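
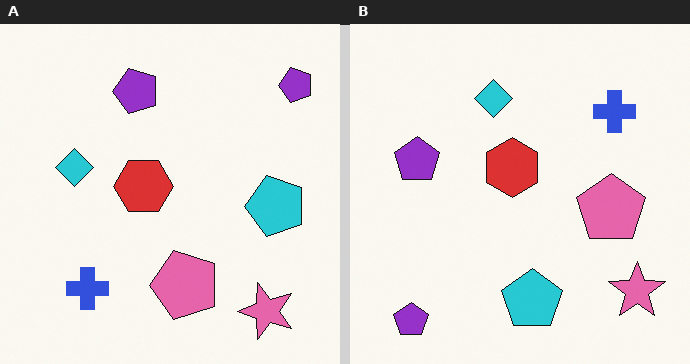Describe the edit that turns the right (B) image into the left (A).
This is the original image transposed (reflected across the top-left ↔ bottom-right diagonal).

Shapes have swapped their row and column positions — what was in the top-right is now in the bottom-left — a diagonal reflection.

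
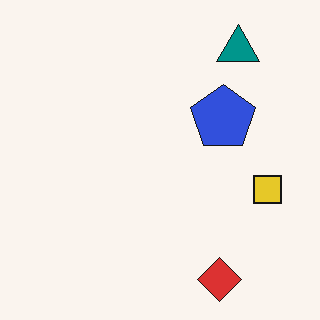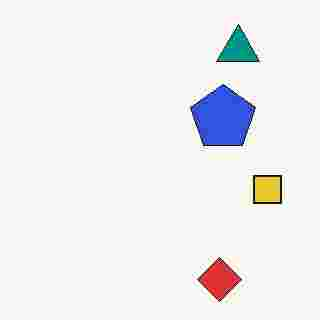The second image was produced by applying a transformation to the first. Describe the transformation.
The transformation is: heavily JPEG-compressed with obvious blocking artifacts.

Blocky 8×8 compression artifacts appear around shape edges and the flat background shows ringing — characteristic JPEG degradation.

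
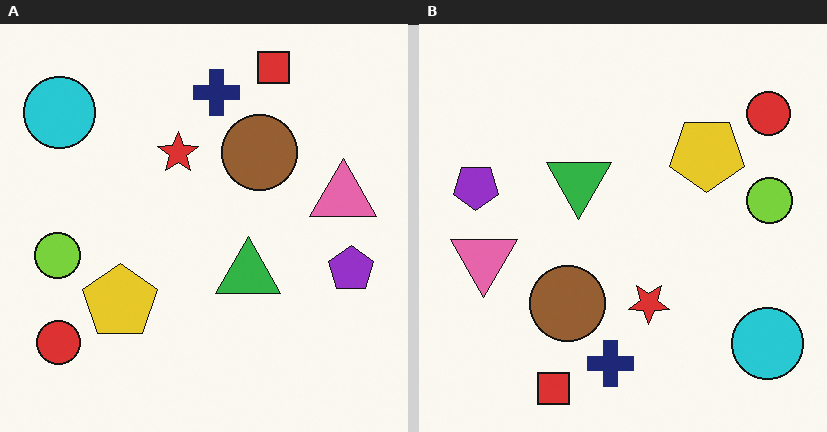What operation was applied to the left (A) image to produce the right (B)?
This is the original image rotated 180°.

The cyan circle sits in the top-left of the left (A) image and the bottom-right of the right (B) — consistent with a whole-image 180° rotation.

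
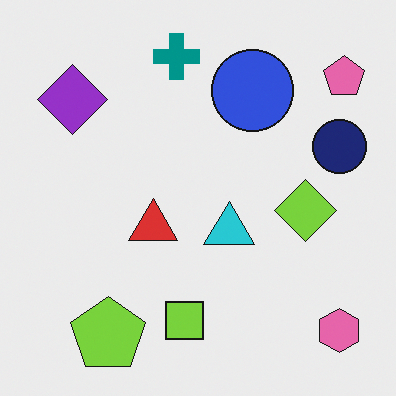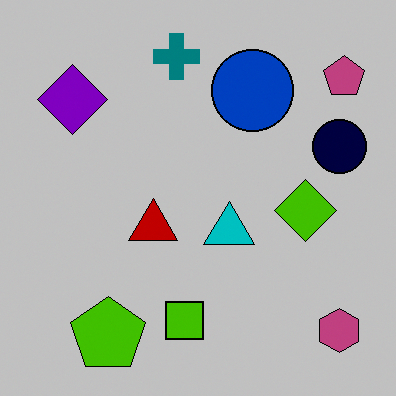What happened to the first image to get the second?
Aggressively posterized.

Each flat color has snapped to a coarser quantized level — most visibly, the near-white background has dropped to a flat grey.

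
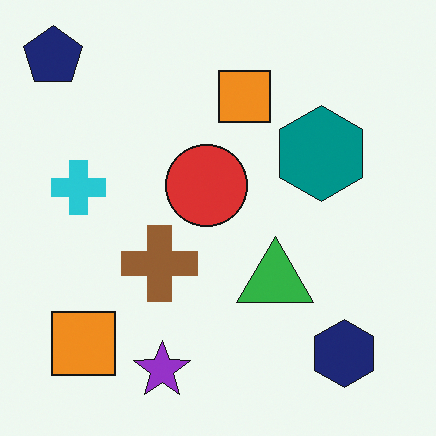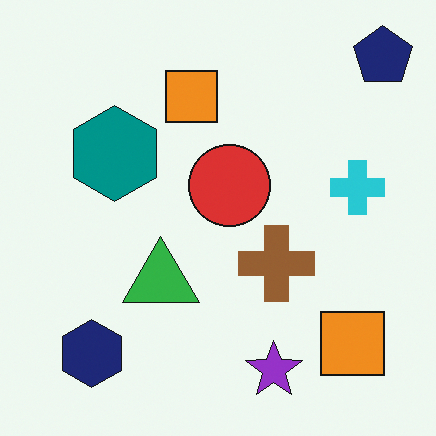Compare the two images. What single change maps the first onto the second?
The image was flipped horizontally (left ↔ right).

The navy pentagon is in the top-left of the first image and the top-right of the second — shapes on opposite sides of the vertical midline have swapped in a mirror flip.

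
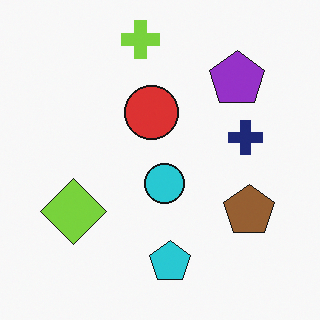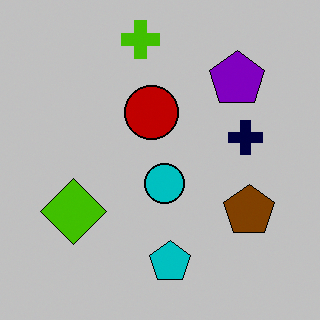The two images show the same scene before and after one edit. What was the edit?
The transformation is: heavily posterized to just a handful of flat colors.

Each flat color has snapped to a coarser quantized level — most visibly, the near-white background has dropped to a flat grey.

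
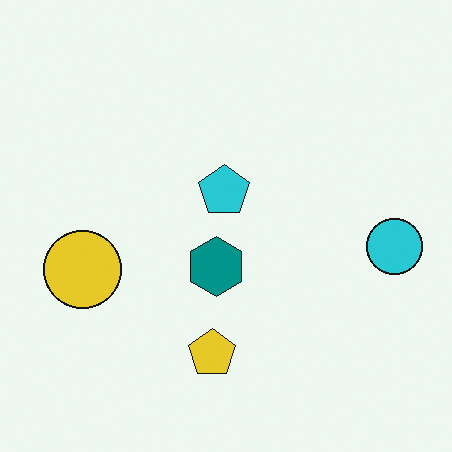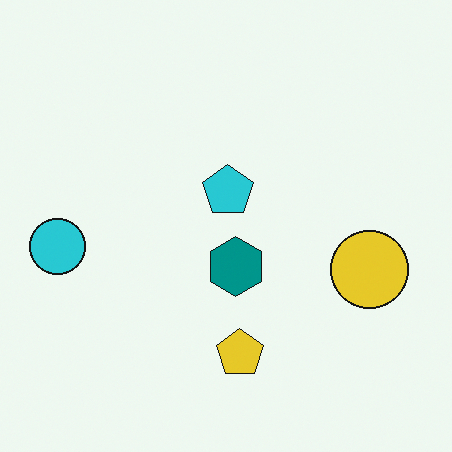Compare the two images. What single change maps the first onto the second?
The second image is the first flipped horizontally (left ↔ right).

The cyan circle is in the right of the first image and the left of the second — shapes on opposite sides of the vertical midline have swapped in a mirror flip.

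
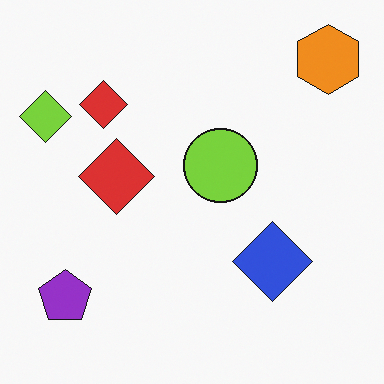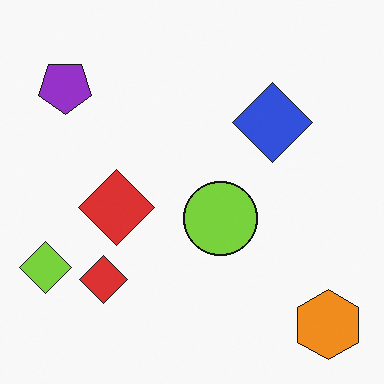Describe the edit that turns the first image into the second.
The image was flipped vertically (top ↔ bottom).

The orange hexagon is in the top-right of the first image and the bottom-right of the second — shapes on opposite sides of the horizontal midline have swapped in a mirror flip.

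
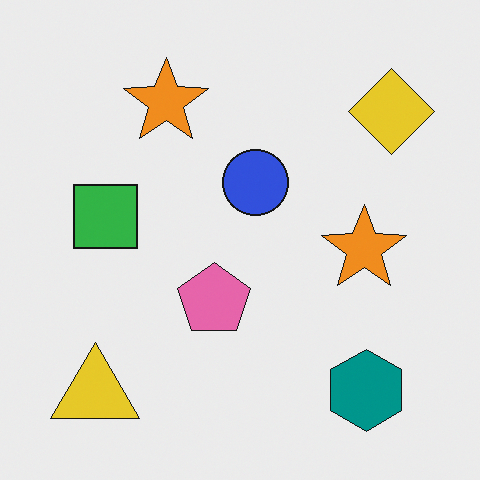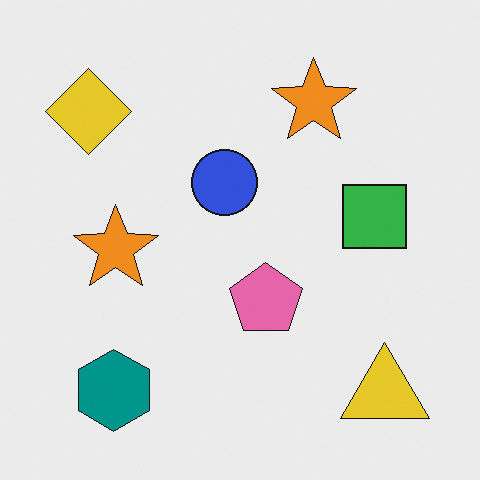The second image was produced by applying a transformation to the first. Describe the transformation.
The second image is the first flipped horizontally (left ↔ right).

The yellow diamond is in the top-right of the first image and the top-left of the second — shapes on opposite sides of the vertical midline have swapped in a mirror flip.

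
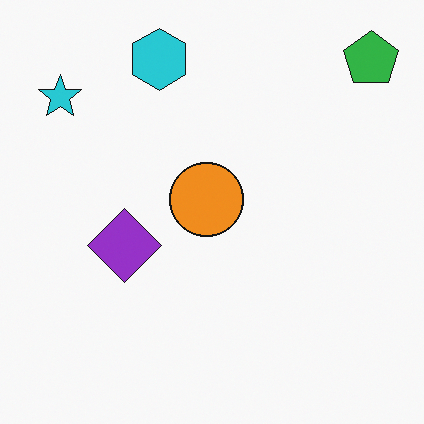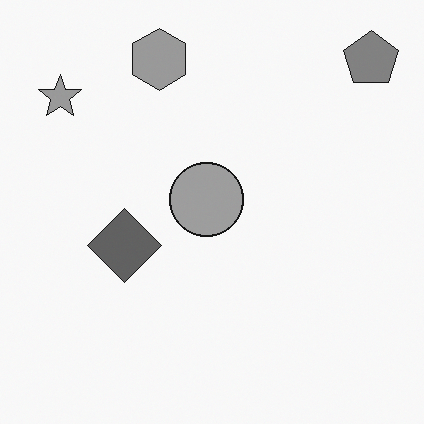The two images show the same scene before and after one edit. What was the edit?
The second image is the first converted to grayscale.

All color is removed — every shape is now a shade of grey.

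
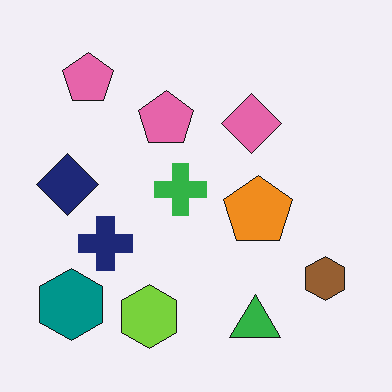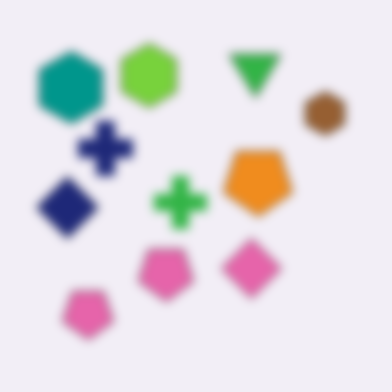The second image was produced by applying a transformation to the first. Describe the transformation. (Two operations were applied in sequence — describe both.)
Heavily blurred, then flipped vertically (top ↔ bottom).

Shape edges and outlines are uniformly softened across the whole image. The green triangle is in the bottom of the first image and the top of the second — shapes on opposite sides of the horizontal midline have swapped in a mirror flip.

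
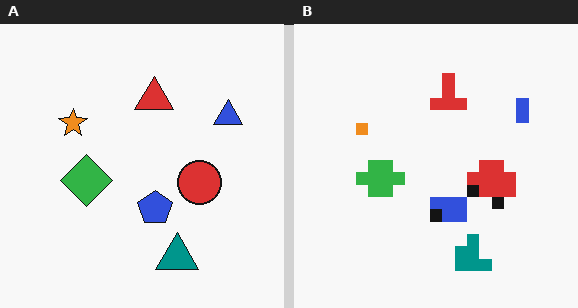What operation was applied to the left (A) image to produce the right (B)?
This is the original image heavily pixelated into large blocks.

Shapes are reduced to large square blocks; fine edges and outlines are lost — a downscale-then-upscale (mosaic) effect.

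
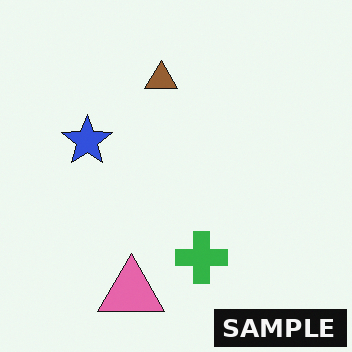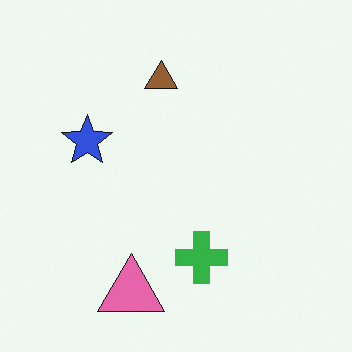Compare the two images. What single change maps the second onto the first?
Watermarked with the text "SAMPLE" in the lower-right corner.

A dark label reading "SAMPLE" appears in the lower-right corner.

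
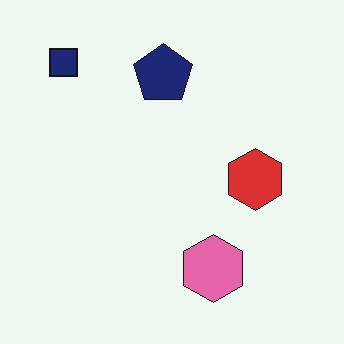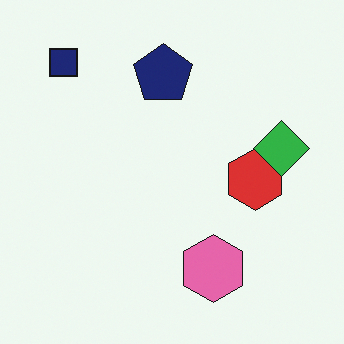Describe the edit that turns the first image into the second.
The transformation is: overlaid with an additional green diamond.

A green diamond appears in the second image that is absent from the first.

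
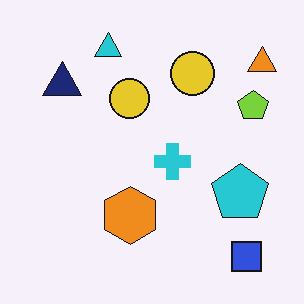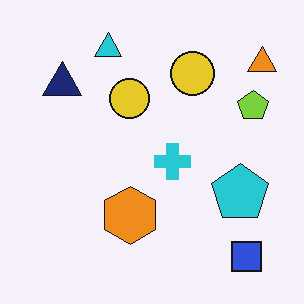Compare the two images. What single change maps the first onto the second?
The second image is the first given moderate JPEG compression.

Blocky 8×8 compression artifacts appear around shape edges and the flat background shows ringing — characteristic JPEG degradation.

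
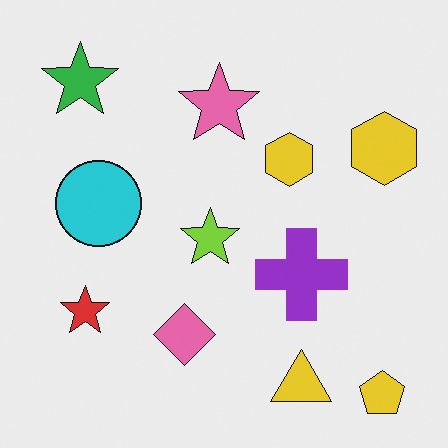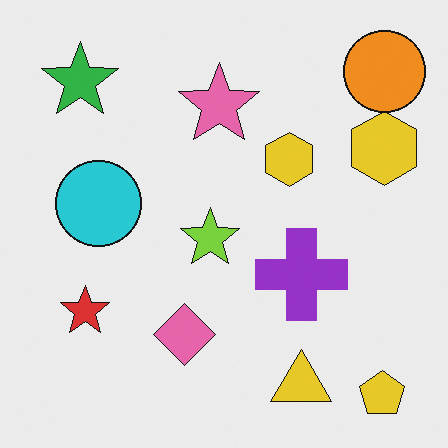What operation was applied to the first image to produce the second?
The transformation is: overlaid with an additional orange circle.

An orange circle appears in the second image that is absent from the first.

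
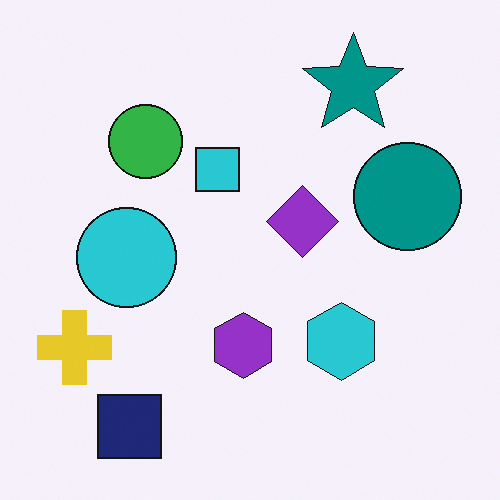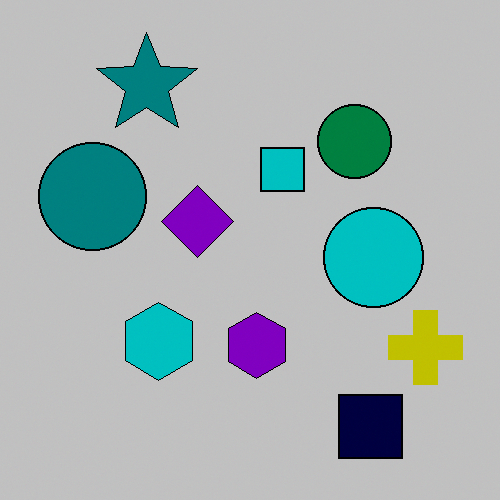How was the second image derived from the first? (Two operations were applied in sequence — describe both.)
The image was heavily posterized to just a handful of flat colors, then flipped horizontally (left ↔ right).

Each flat color has snapped to a coarser quantized level — most visibly, the near-white background has dropped to a flat grey. The yellow cross is in the bottom-left of the first image and the bottom-right of the second — shapes on opposite sides of the vertical midline have swapped in a mirror flip.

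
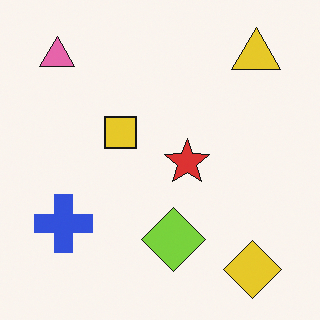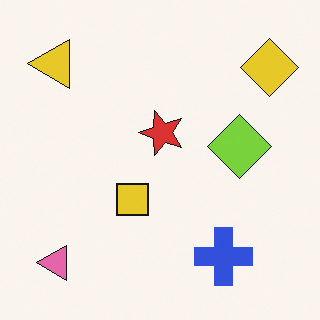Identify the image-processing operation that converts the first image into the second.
This is the original image rotated 90° counter-clockwise.

The pink triangle sits in the top-left of the first image and the bottom-left of the second — consistent with a whole-image 90° counter-clockwise rotation.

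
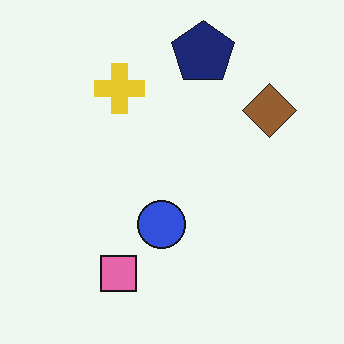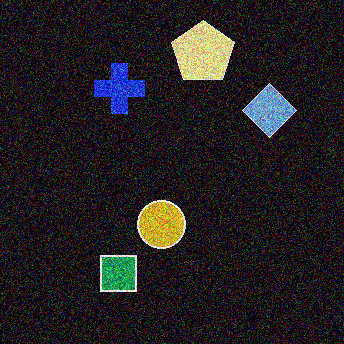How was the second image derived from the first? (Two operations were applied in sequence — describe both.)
The second image is the first color-inverted (negative), then degraded with strong gaussian noise.

The light background has become dark and every shape's color is its complement — a photographic negative. Random speckle covers the whole image, including the flat background.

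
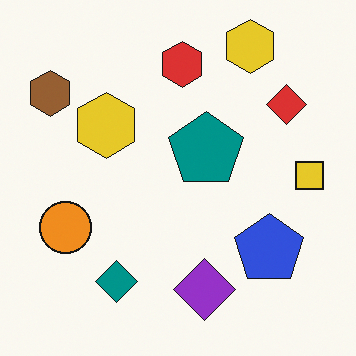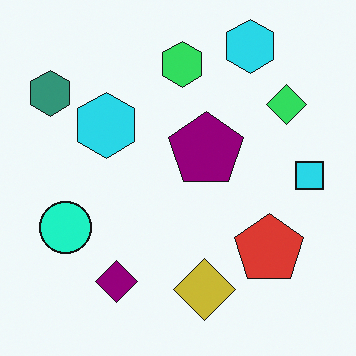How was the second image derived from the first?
Hue-shifted noticeably.

Every shape's color has rotated by the same amount around the hue wheel — a uniform hue shift.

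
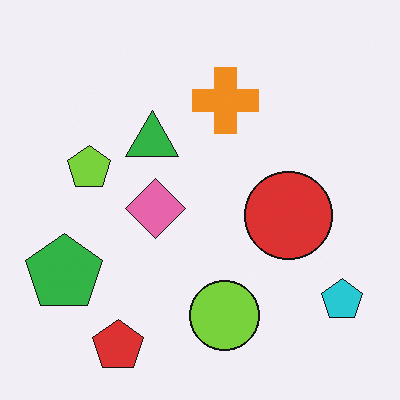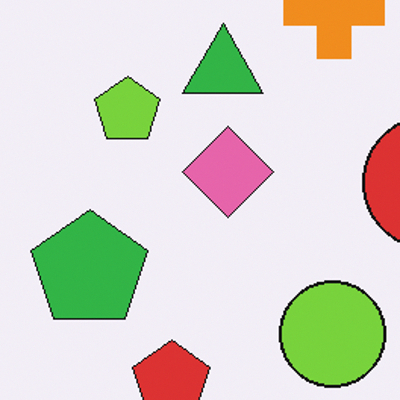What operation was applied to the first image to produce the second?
This is the original image cropped to a modestly smaller region and rescaled.

The visible shapes are larger and the field of view is narrower; shapes near the original edges may be partly or wholly outside the frame — a crop-and-rescale.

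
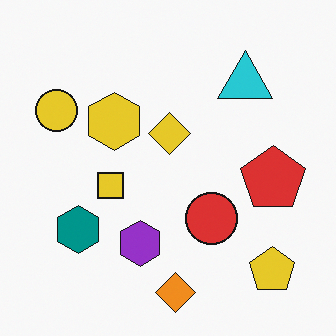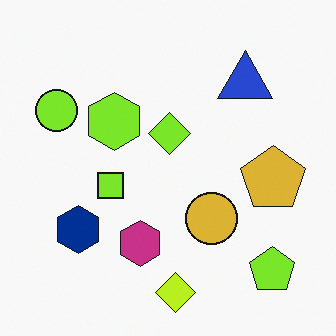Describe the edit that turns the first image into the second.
The image was hue-shifted by a small amount.

Every shape's color has rotated by the same amount around the hue wheel — a uniform hue shift.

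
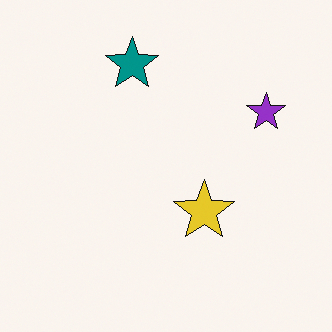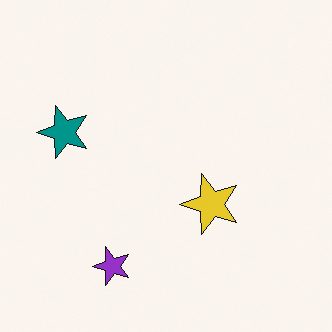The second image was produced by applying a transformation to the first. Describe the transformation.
The second image is the first transposed (reflected across the top-left ↔ bottom-right diagonal).

Shapes have swapped their row and column positions — what was in the top-right is now in the bottom-left — a diagonal reflection.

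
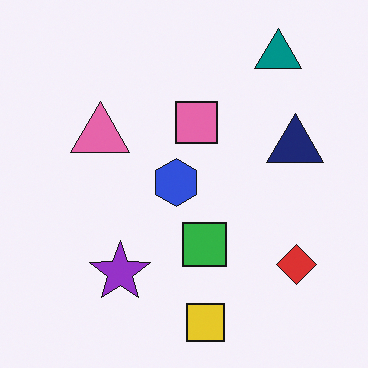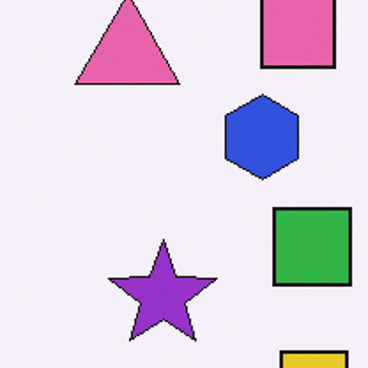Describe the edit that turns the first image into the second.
The second image is the first cropped tightly and scaled back up.

The visible shapes are larger and the field of view is narrower; shapes near the original edges may be partly or wholly outside the frame — a crop-and-rescale.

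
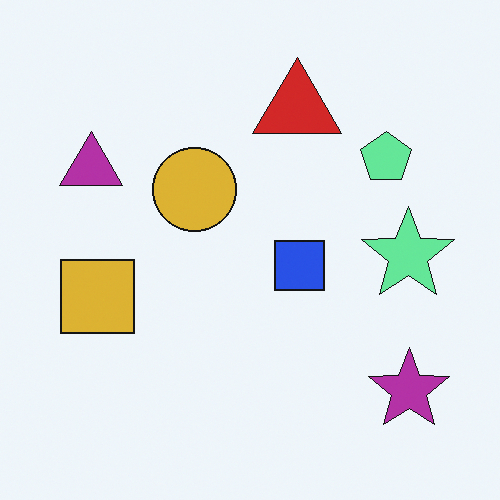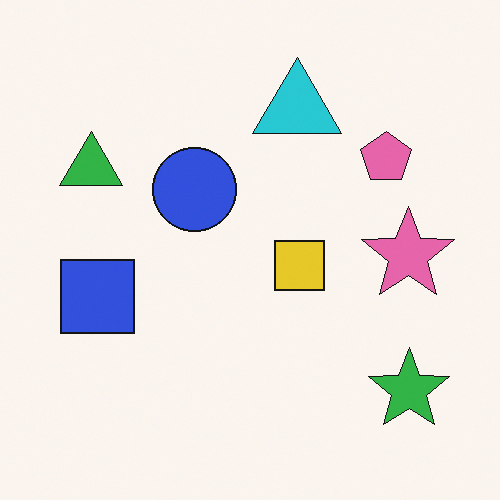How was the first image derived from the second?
This is the original image hue-shifted through roughly half the color wheel.

Every shape's color has rotated by the same amount around the hue wheel — a uniform hue shift.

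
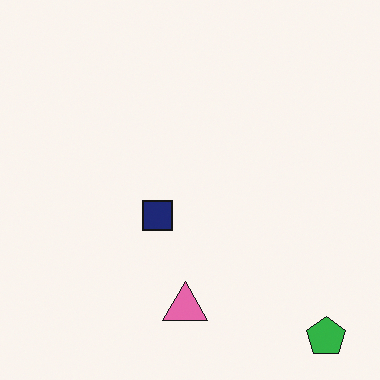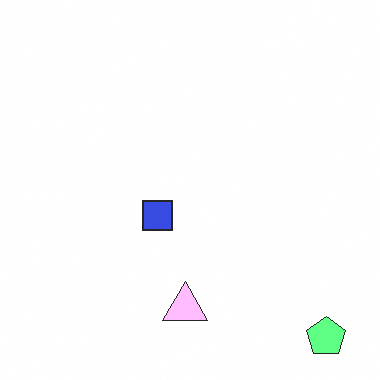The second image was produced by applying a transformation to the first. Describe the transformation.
The second image is the first substantially brightened.

Every pixel — background and shapes alike — is uniformly brightened.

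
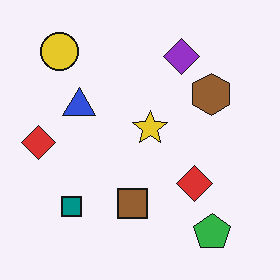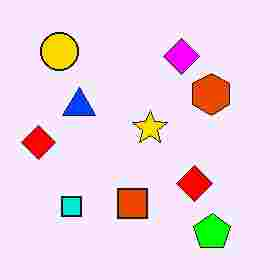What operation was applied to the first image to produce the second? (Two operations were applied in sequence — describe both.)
This is the original image heavily oversaturated, then degraded with heavy JPEG compression.

All colors are more vivid — a global saturation change. Blocky 8×8 compression artifacts appear around shape edges and the flat background shows ringing — characteristic JPEG degradation.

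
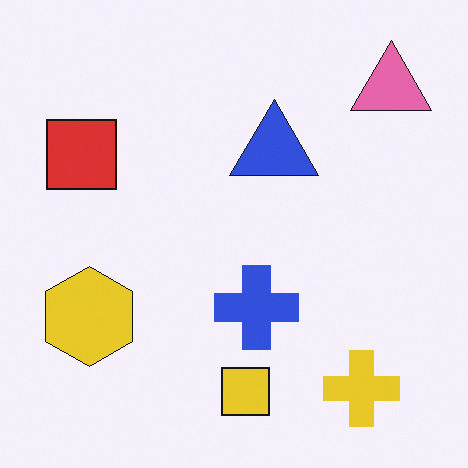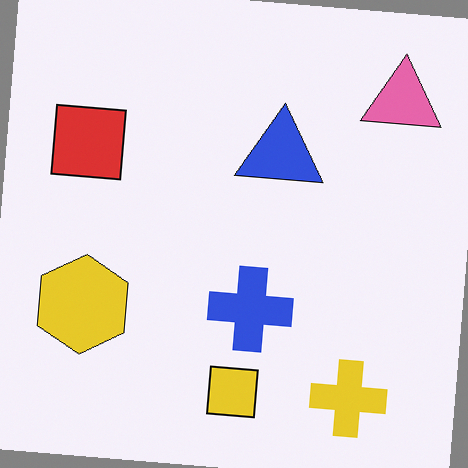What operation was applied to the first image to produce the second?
The second image is the first rotated clockwise by a slight angle.

Every shape is tilted by the same angle and the image corners show triangular fill wedges — a whole-image rotation by a non-right angle.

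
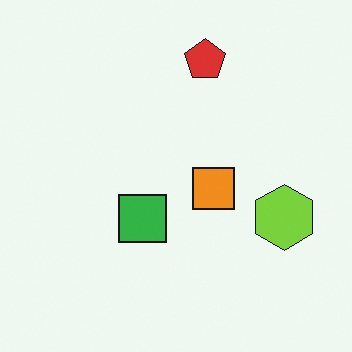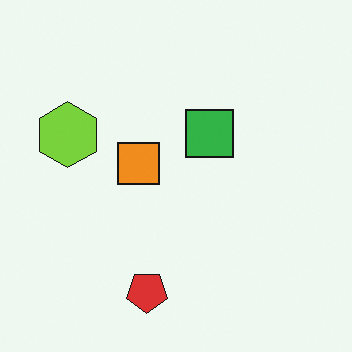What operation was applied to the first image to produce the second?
The second image is the first rotated 180°.

The red pentagon sits in the top of the first image and the bottom of the second — consistent with a whole-image 180° rotation.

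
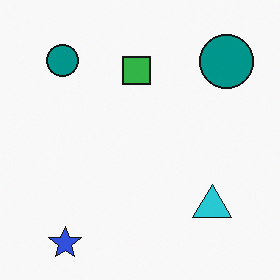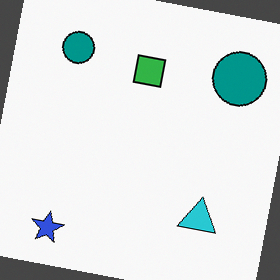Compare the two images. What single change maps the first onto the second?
The image was rotated clockwise by a few degrees.

Every shape is tilted by the same angle and the image corners show triangular fill wedges — a whole-image rotation by a non-right angle.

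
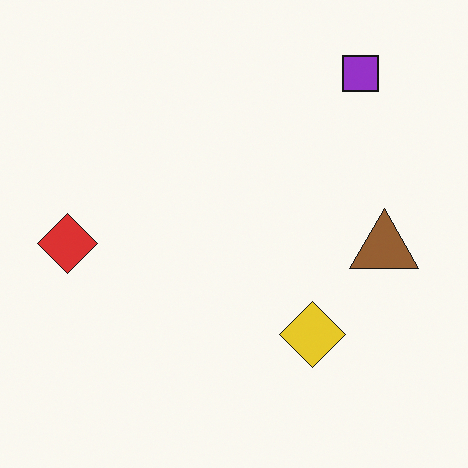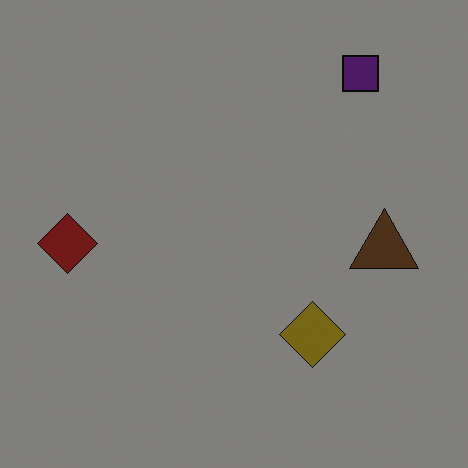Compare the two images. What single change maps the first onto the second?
The second image is the first noticeably darkened.

Every pixel — background and shapes alike — is uniformly darkened.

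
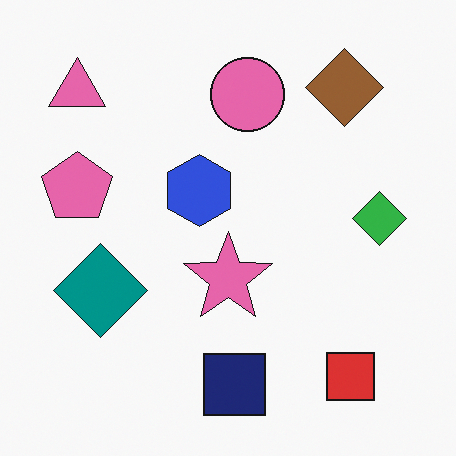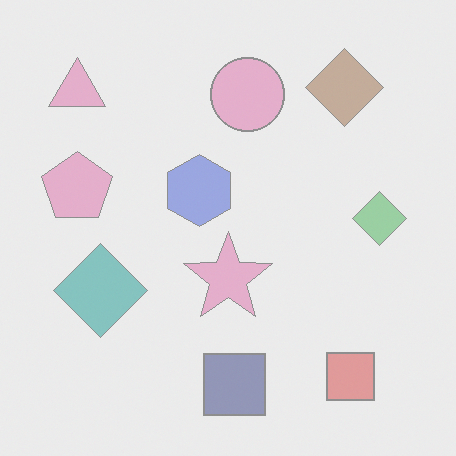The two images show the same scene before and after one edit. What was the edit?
Washed out (contrast reduced).

Tones are pushed toward mid-grey across the whole image — a global contrast change.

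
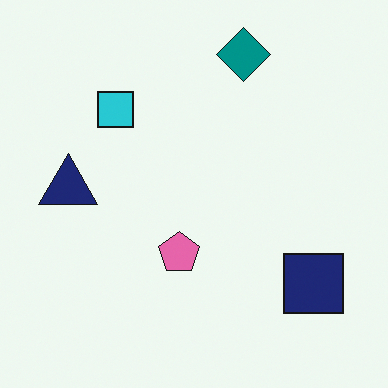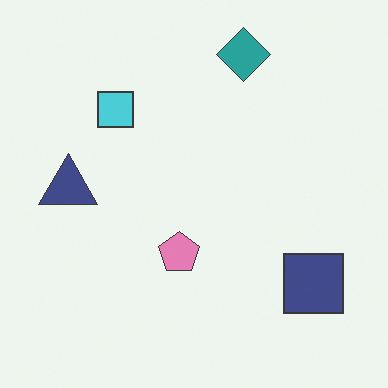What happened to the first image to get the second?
The second image is the first given slightly reduced contrast.

Tones are pushed toward mid-grey across the whole image — a global contrast change.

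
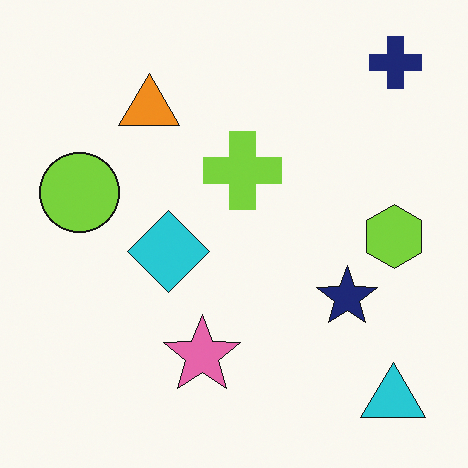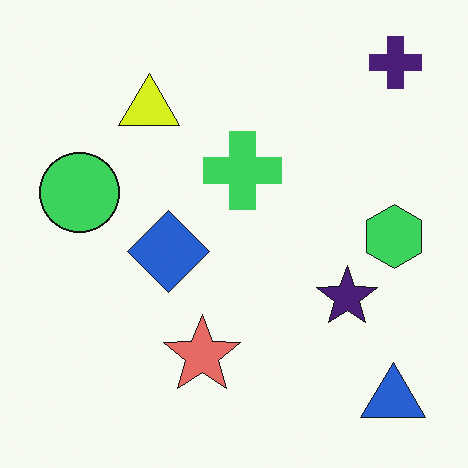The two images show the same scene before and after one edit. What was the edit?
Hue-shifted by a small amount.

Every shape's color has rotated by the same amount around the hue wheel — a uniform hue shift.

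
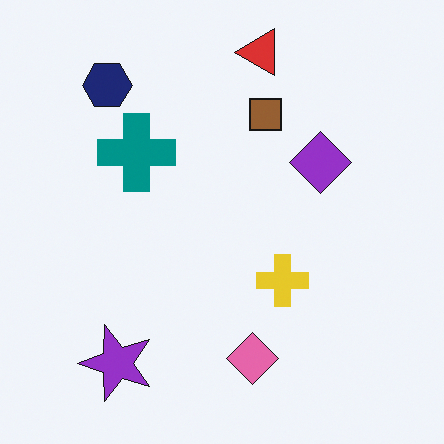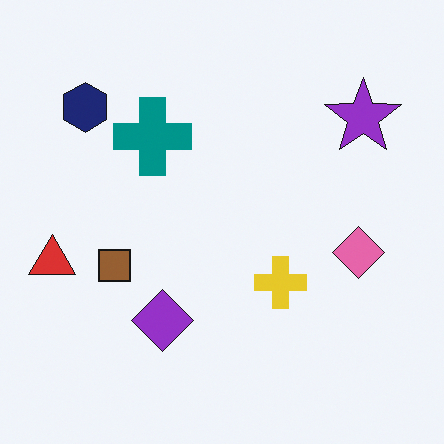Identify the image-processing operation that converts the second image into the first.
Transposed (reflected across the top-left ↔ bottom-right diagonal).

Shapes have swapped their row and column positions — what was in the top-right is now in the bottom-left — a diagonal reflection.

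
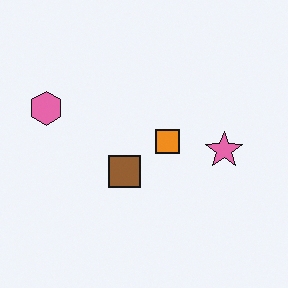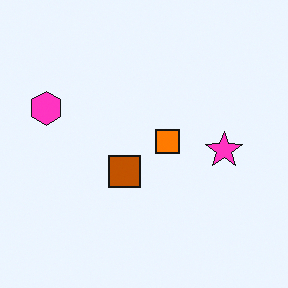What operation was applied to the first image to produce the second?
The second image is the first heavily oversaturated.

All colors are more vivid — a global saturation change.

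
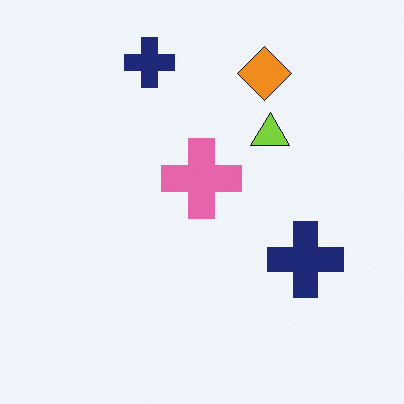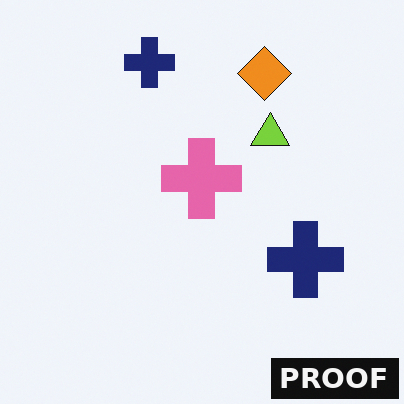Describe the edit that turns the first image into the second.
The second image is the first watermarked with the text "PROOF" in the lower-right corner.

A dark label reading "PROOF" appears in the lower-right corner.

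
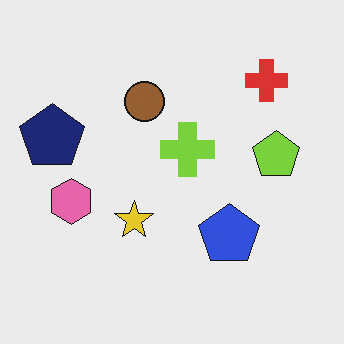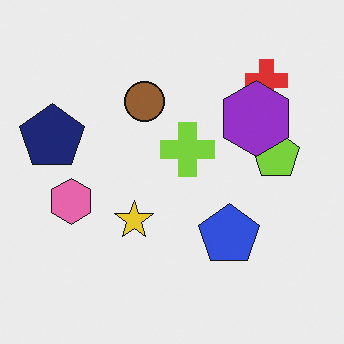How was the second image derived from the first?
The image was overlaid with an additional purple hexagon.

A purple hexagon appears in the second image that is absent from the first.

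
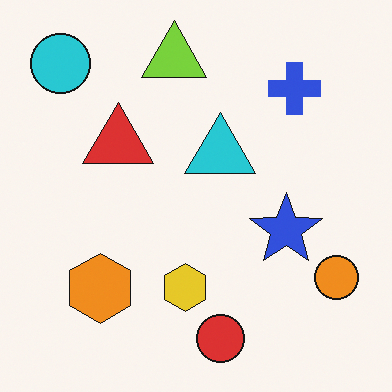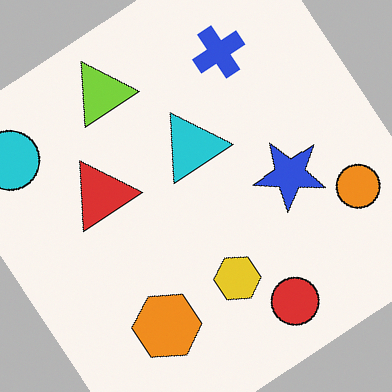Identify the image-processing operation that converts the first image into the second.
This is the original image rotated counter-clockwise by a large amount — several tens of degrees.

Every shape is tilted by the same angle and the image corners show triangular fill wedges — a whole-image rotation by a non-right angle.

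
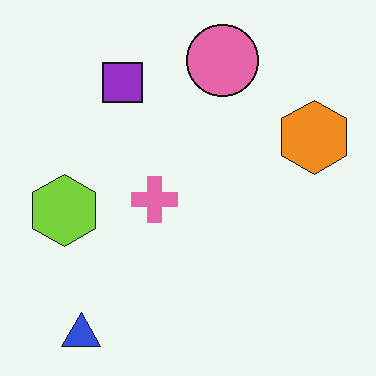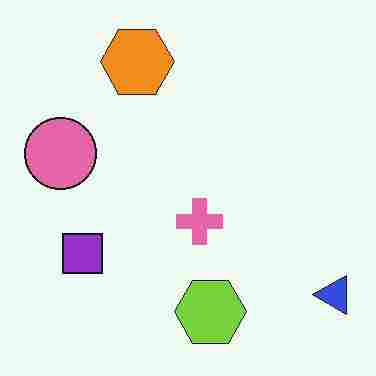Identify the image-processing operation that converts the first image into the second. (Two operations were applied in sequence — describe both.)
The transformation is: rotated 90° counter-clockwise, then heavily JPEG-compressed with obvious blocking artifacts.

The blue triangle sits in the bottom-left of the first image and the bottom-right of the second — consistent with a whole-image 90° counter-clockwise rotation. Blocky 8×8 compression artifacts appear around shape edges and the flat background shows ringing — characteristic JPEG degradation.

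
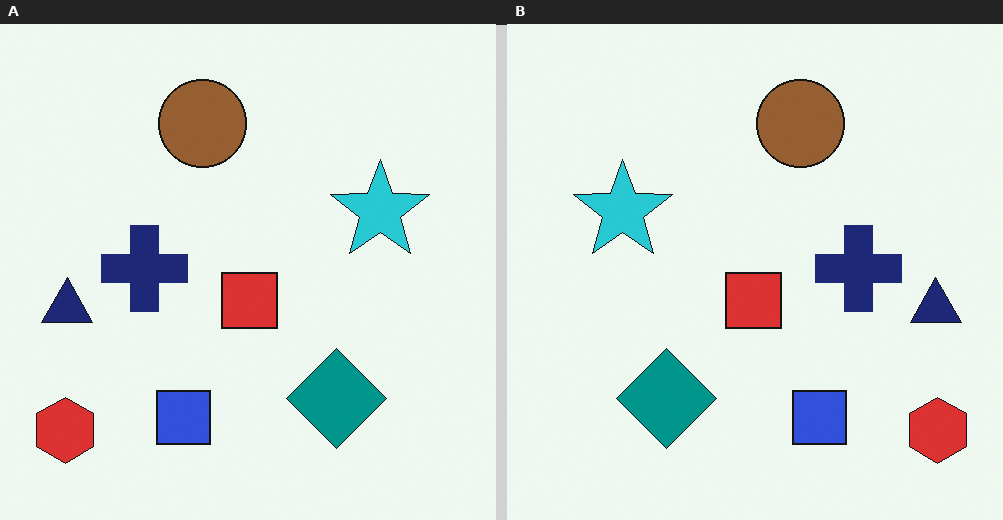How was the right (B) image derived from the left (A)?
It was flipped horizontally (left ↔ right).

The red hexagon is in the bottom-left of the left (A) image and the bottom-right of the right (B) — shapes on opposite sides of the vertical midline have swapped in a mirror flip.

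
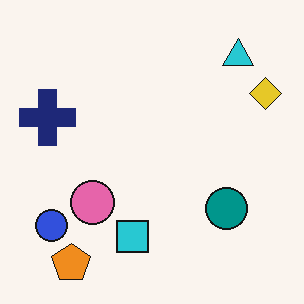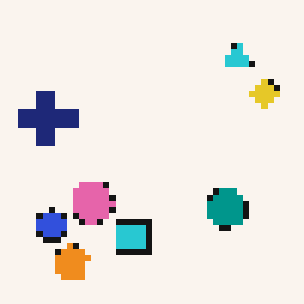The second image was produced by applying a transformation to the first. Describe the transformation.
Moderately pixelated.

Shapes are reduced to large square blocks; fine edges and outlines are lost — a downscale-then-upscale (mosaic) effect.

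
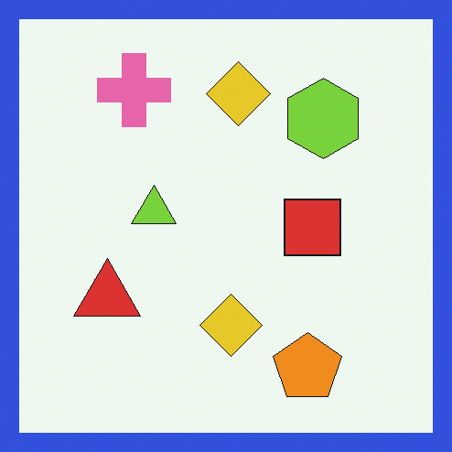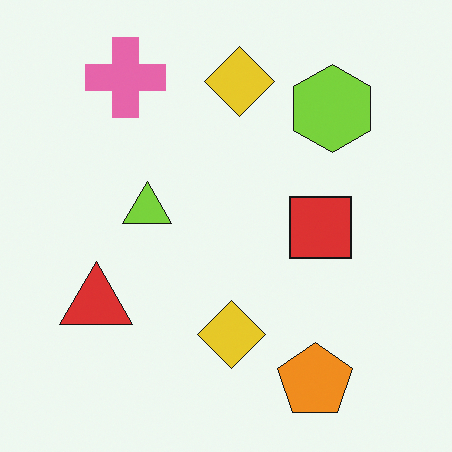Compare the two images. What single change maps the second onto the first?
The image was framed with a blue border.

A solid blue frame runs around the edge of the first image, with the content slightly shrunk inside it.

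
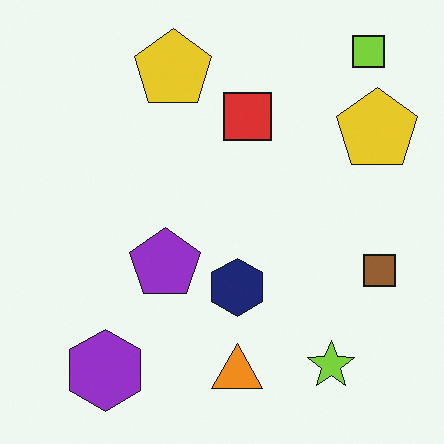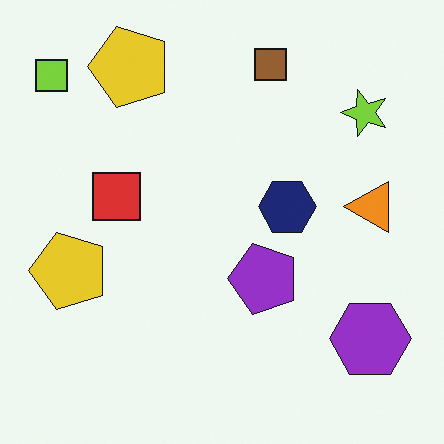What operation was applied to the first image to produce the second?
The transformation is: rotated 90° counter-clockwise.

The lime square sits in the top-right of the first image and the top-left of the second — consistent with a whole-image 90° counter-clockwise rotation.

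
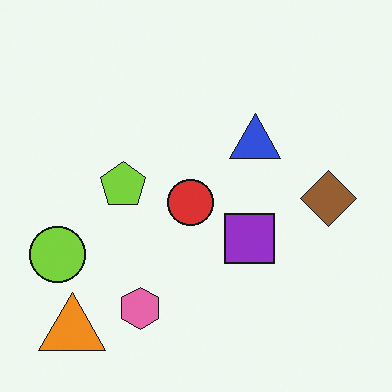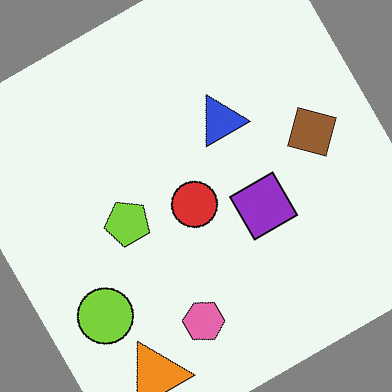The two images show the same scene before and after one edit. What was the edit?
The image was rotated counter-clockwise by a large amount — several tens of degrees.

Every shape is tilted by the same angle and the image corners show triangular fill wedges — a whole-image rotation by a non-right angle.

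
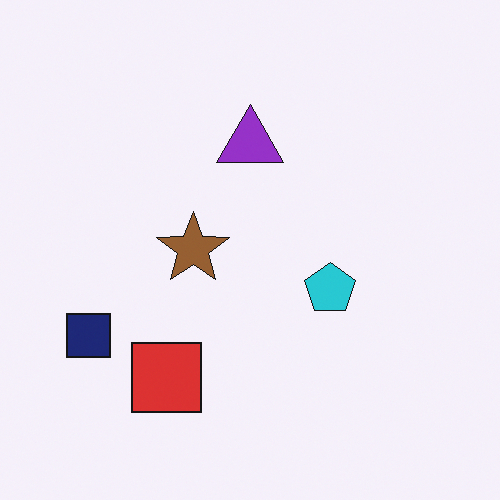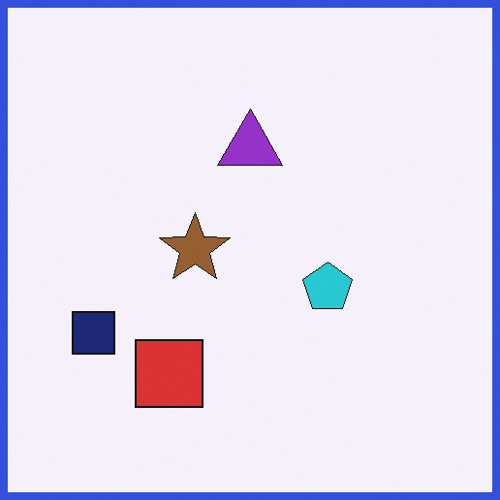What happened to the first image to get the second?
The transformation is: framed with a blue border.

A solid blue frame runs around the edge of the second image, with the content slightly shrunk inside it.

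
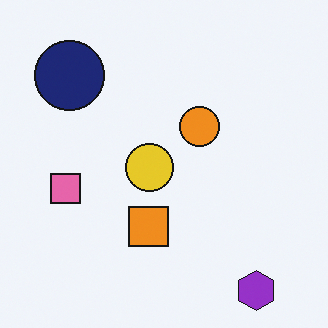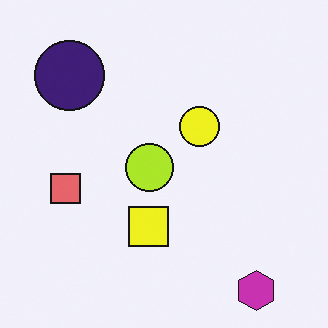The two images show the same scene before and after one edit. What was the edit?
The second image is the first hue-shifted slightly.

Every shape's color has rotated by the same amount around the hue wheel — a uniform hue shift.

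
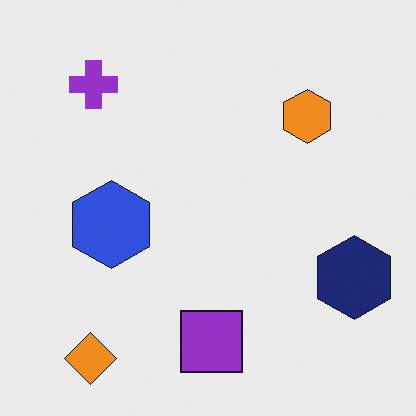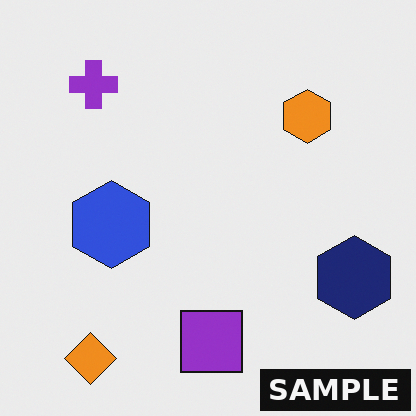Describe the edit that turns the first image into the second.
It was watermarked with the text "SAMPLE" in the lower-right corner.

A dark label reading "SAMPLE" appears in the lower-right corner.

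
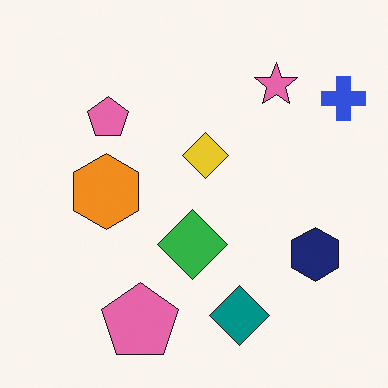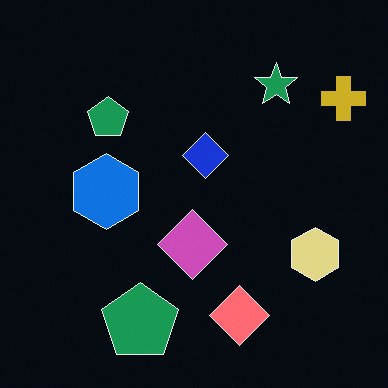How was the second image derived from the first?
The second image is the first color-inverted (negative).

The light background has become dark and every shape's color is its complement — a photographic negative.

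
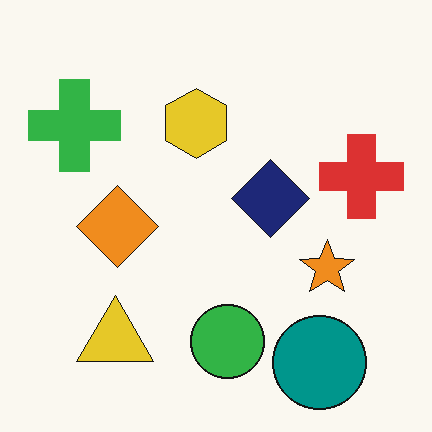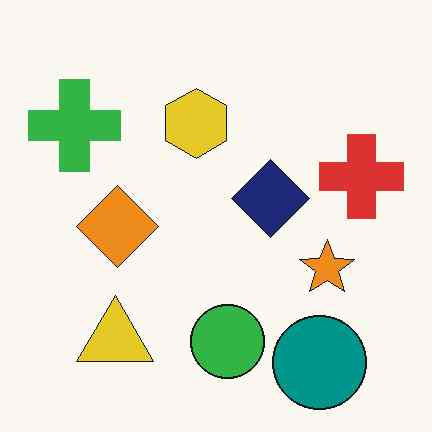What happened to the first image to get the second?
The image was given moderate JPEG compression.

Blocky 8×8 compression artifacts appear around shape edges and the flat background shows ringing — characteristic JPEG degradation.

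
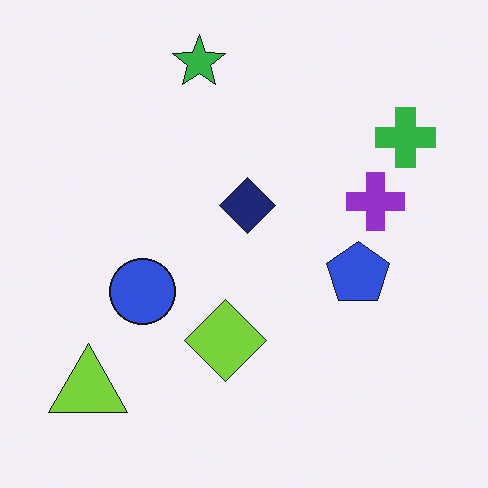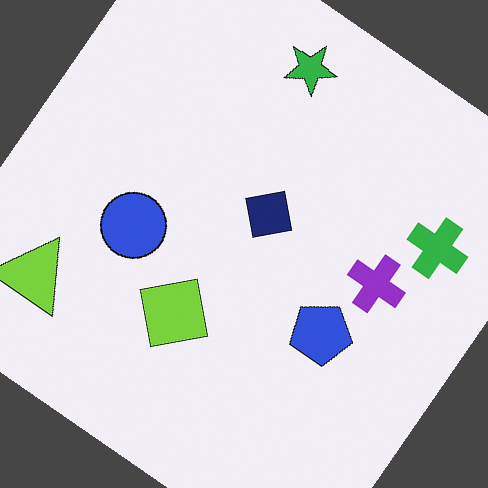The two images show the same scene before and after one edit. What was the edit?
The second image is the first rotated clockwise by a large amount — several tens of degrees.

Every shape is tilted by the same angle and the image corners show triangular fill wedges — a whole-image rotation by a non-right angle.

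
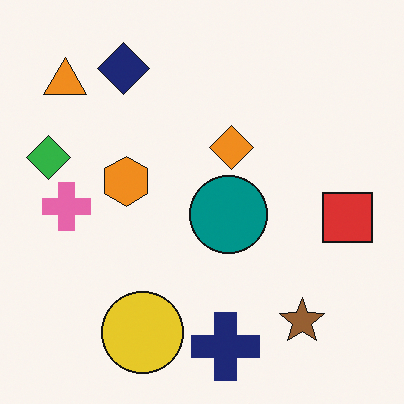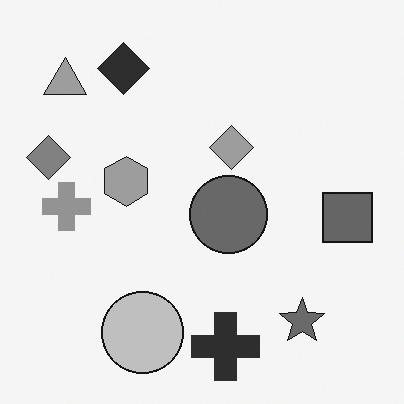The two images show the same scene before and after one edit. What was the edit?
The image was converted to grayscale.

All color is removed — every shape is now a shade of grey.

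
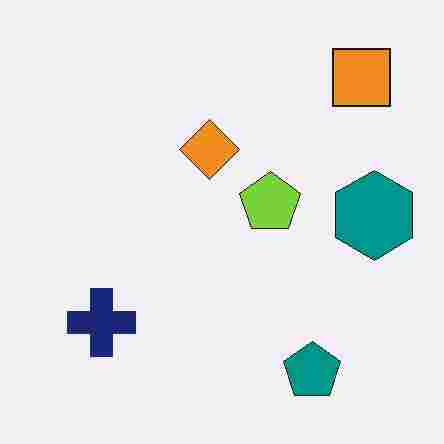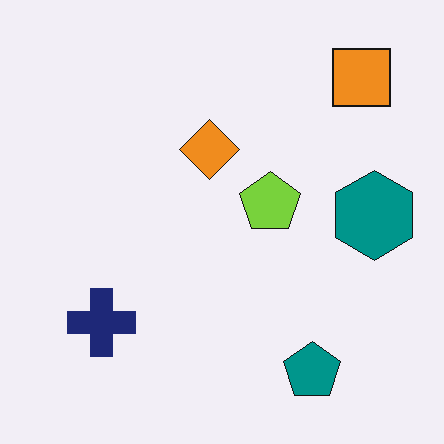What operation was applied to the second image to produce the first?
This is the original image degraded with heavy JPEG compression.

Blocky 8×8 compression artifacts appear around shape edges and the flat background shows ringing — characteristic JPEG degradation.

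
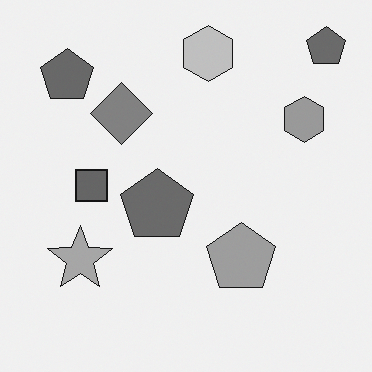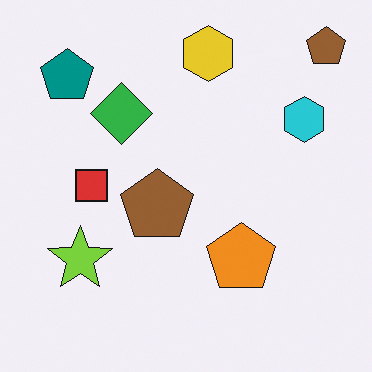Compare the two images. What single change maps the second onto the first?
The image was converted to grayscale.

All color is removed — every shape is now a shade of grey.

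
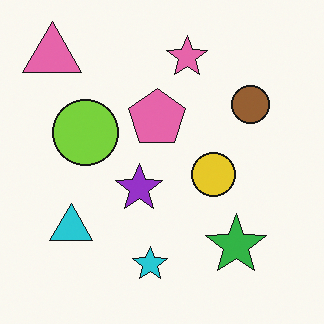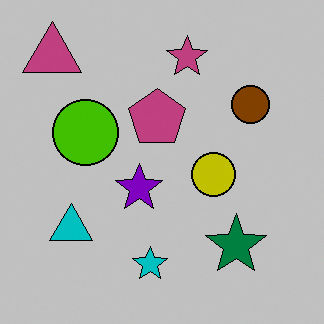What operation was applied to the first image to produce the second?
The image was aggressively posterized.

Each flat color has snapped to a coarser quantized level — most visibly, the near-white background has dropped to a flat grey.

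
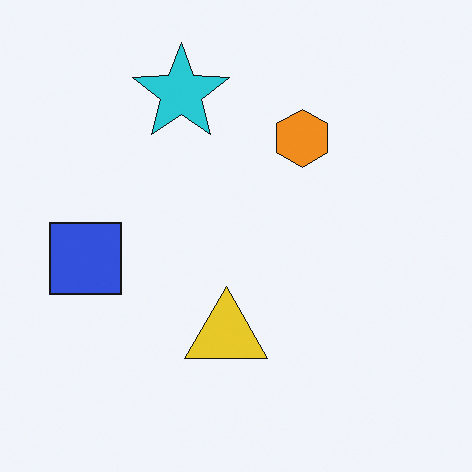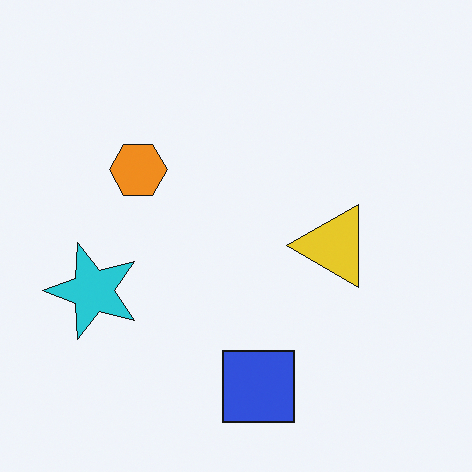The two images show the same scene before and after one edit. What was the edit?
It was rotated 90° counter-clockwise.

The cyan star sits in the top of the first image and the left of the second — consistent with a whole-image 90° counter-clockwise rotation.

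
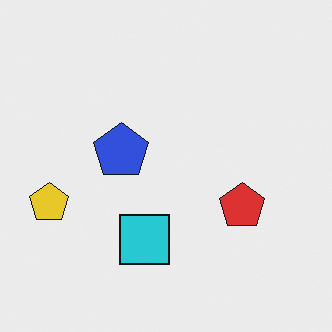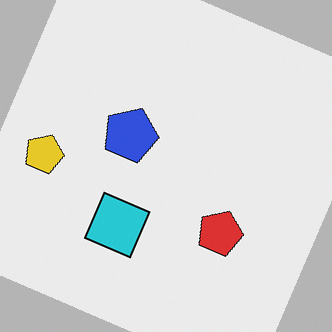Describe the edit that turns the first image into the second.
This is the original image rotated clockwise by a clearly visible amount.

Every shape is tilted by the same angle and the image corners show triangular fill wedges — a whole-image rotation by a non-right angle.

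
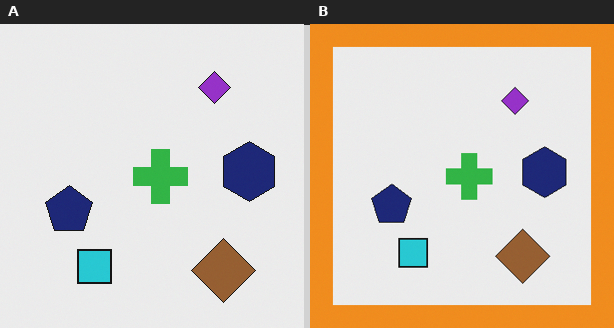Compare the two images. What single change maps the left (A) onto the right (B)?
It was framed with a orange border.

A solid orange frame runs around the edge of the right (B) image, with the content slightly shrunk inside it.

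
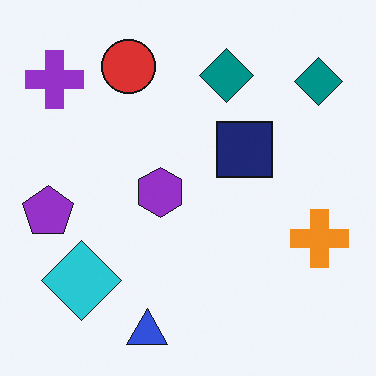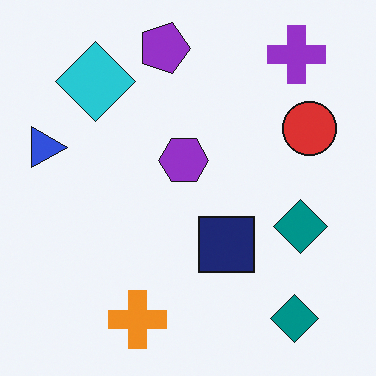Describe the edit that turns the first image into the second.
The second image is the first rotated 90° clockwise.

The purple cross sits in the top-left of the first image and the top-right of the second — consistent with a whole-image 90° clockwise rotation.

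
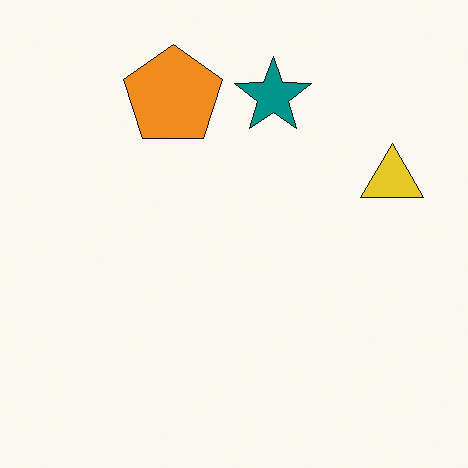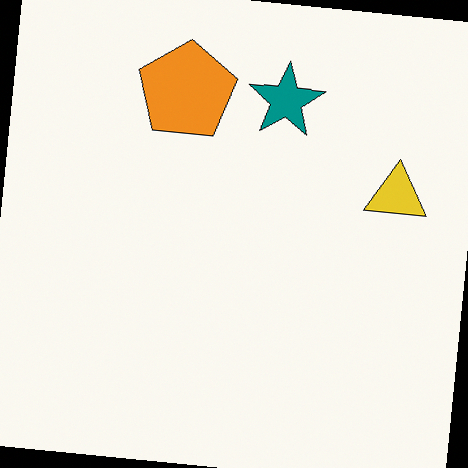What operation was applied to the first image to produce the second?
The transformation is: rotated clockwise by a few degrees.

Every shape is tilted by the same angle and the image corners show triangular fill wedges — a whole-image rotation by a non-right angle.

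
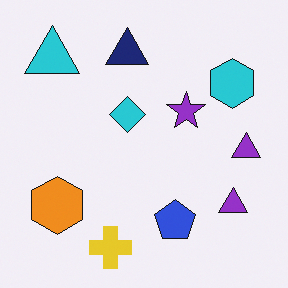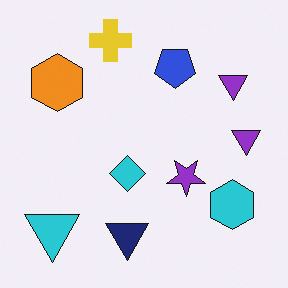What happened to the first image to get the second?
The second image is the first flipped vertically (top ↔ bottom).

The yellow cross is in the bottom of the first image and the top of the second — shapes on opposite sides of the horizontal midline have swapped in a mirror flip.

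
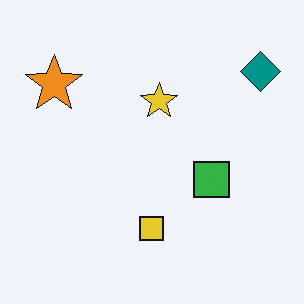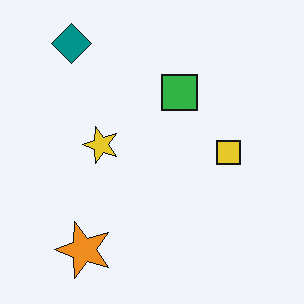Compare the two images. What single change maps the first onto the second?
Rotated 90° counter-clockwise.

The teal diamond sits in the top-right of the first image and the top-left of the second — consistent with a whole-image 90° counter-clockwise rotation.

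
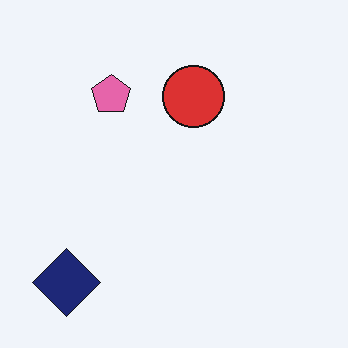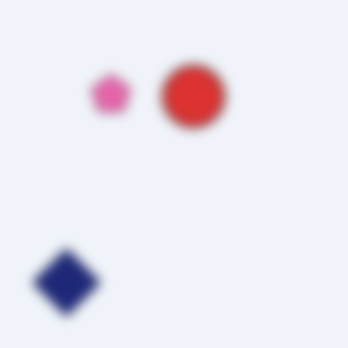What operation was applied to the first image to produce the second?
Strongly gaussian-blurred.

Shape edges and outlines are uniformly softened across the whole image.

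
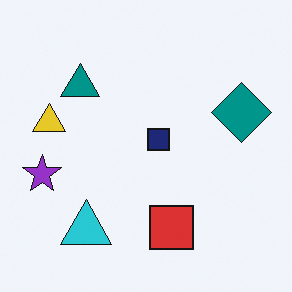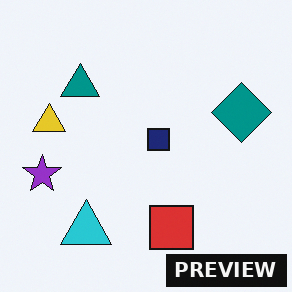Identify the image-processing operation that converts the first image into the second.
Watermarked with the text "PREVIEW" in the lower-right corner.

A dark label reading "PREVIEW" appears in the lower-right corner.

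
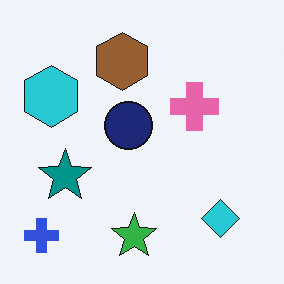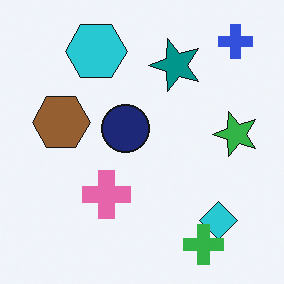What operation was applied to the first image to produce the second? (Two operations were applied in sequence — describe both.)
This is the original image transposed (reflected across the top-left ↔ bottom-right diagonal), then overlaid with an additional green cross.

Shapes have swapped their row and column positions — what was in the top-right is now in the bottom-left — a diagonal reflection. A green cross appears in the second image that is absent from the first.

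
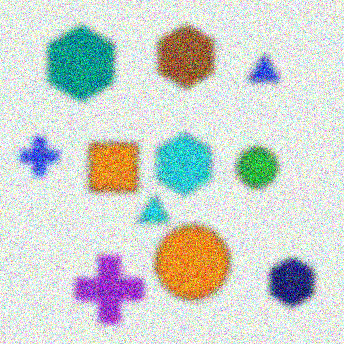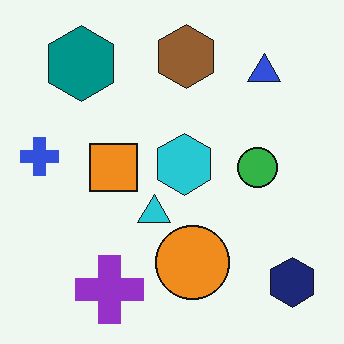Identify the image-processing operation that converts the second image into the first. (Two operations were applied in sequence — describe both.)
This is the original image moderately blurred, then degraded with strong gaussian noise.

Shape edges and outlines are uniformly softened across the whole image. Random speckle covers the whole image, including the flat background.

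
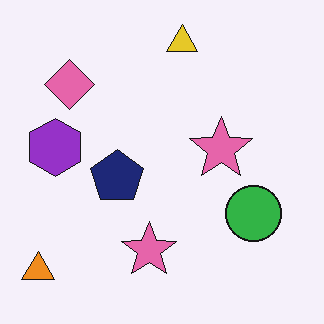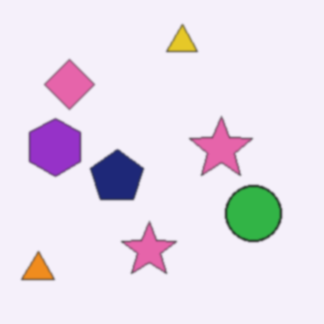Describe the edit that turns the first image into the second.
The image was lightly blurred.

Shape edges and outlines are uniformly softened across the whole image.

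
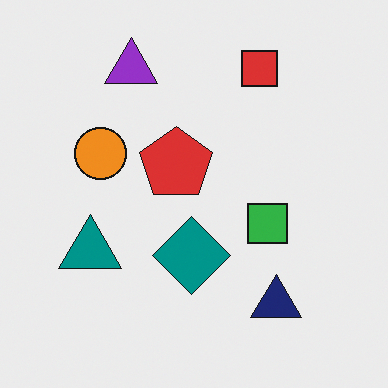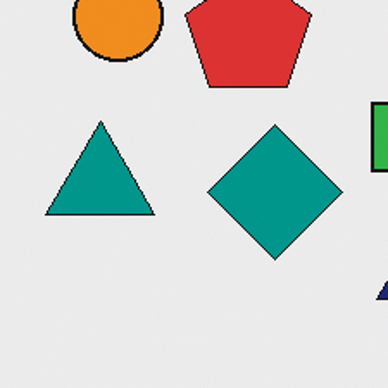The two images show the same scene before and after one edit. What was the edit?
It was cropped tightly and scaled back up.

The visible shapes are larger and the field of view is narrower; shapes near the original edges may be partly or wholly outside the frame — a crop-and-rescale.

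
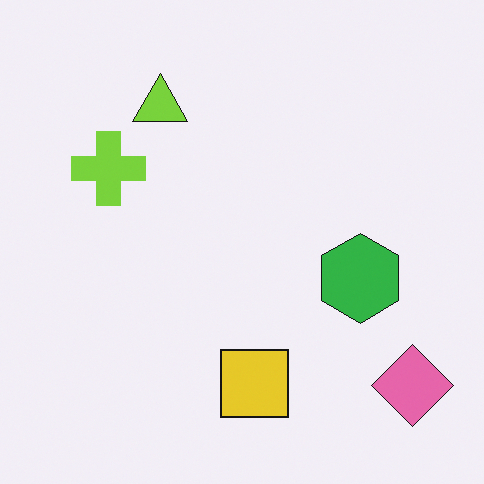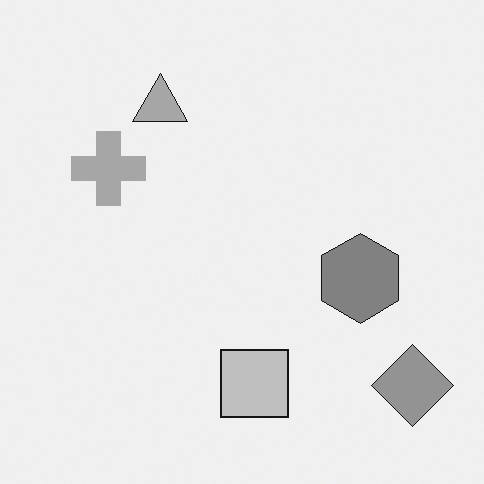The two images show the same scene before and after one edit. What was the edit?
Converted to grayscale.

All color is removed — every shape is now a shade of grey.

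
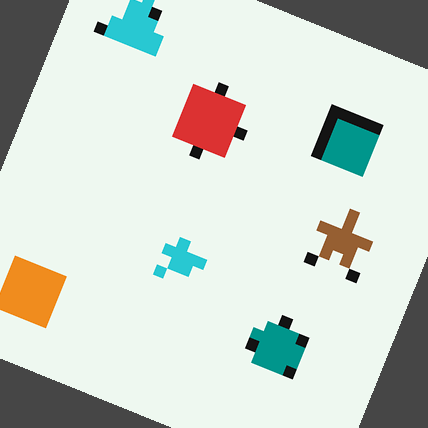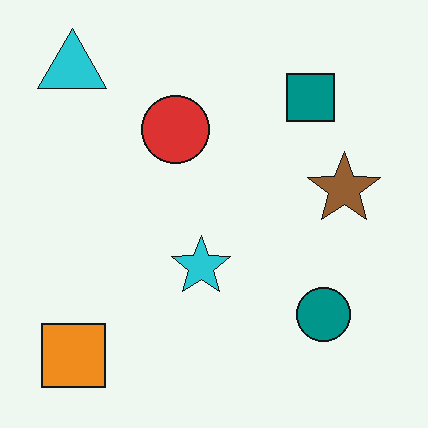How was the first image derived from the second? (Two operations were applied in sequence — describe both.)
The first image is the second heavily pixelated into large blocks, then rotated clockwise by a clearly visible amount.

Shapes are reduced to large square blocks; fine edges and outlines are lost — a downscale-then-upscale (mosaic) effect. Every shape is tilted by the same angle and the image corners show triangular fill wedges — a whole-image rotation by a non-right angle.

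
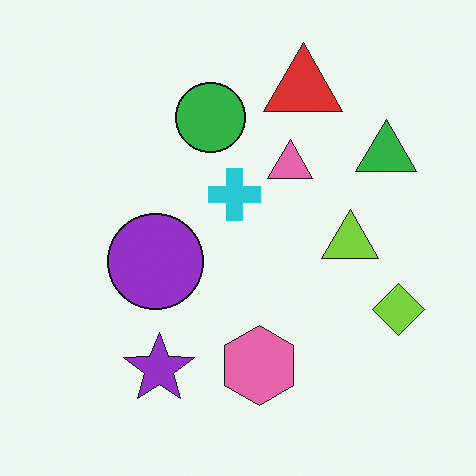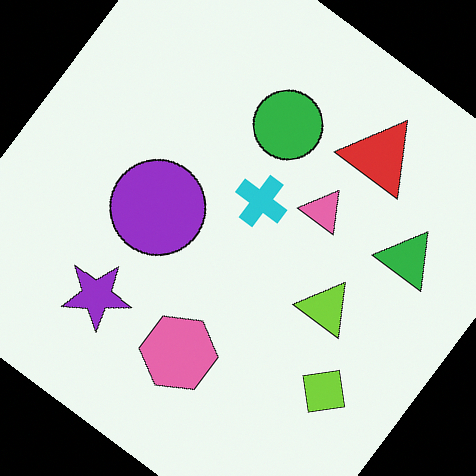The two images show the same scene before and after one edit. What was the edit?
The image was rotated clockwise by a large amount — several tens of degrees.

Every shape is tilted by the same angle and the image corners show triangular fill wedges — a whole-image rotation by a non-right angle.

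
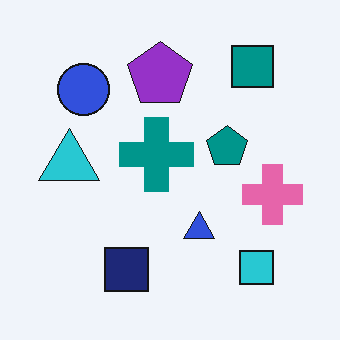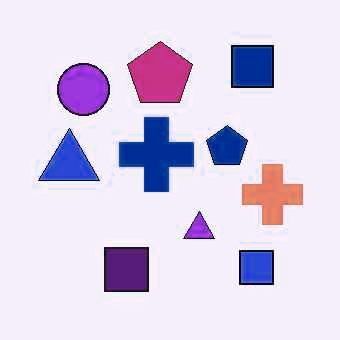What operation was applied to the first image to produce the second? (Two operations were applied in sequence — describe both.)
This is the original image JPEG-compressed with visible artifacts, then hue-shifted slightly.

Blocky 8×8 compression artifacts appear around shape edges and the flat background shows ringing — characteristic JPEG degradation. Every shape's color has rotated by the same amount around the hue wheel — a uniform hue shift.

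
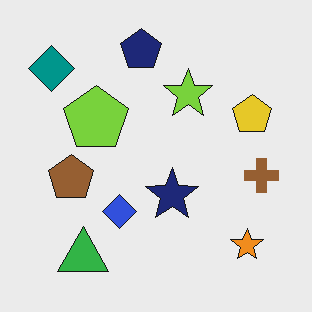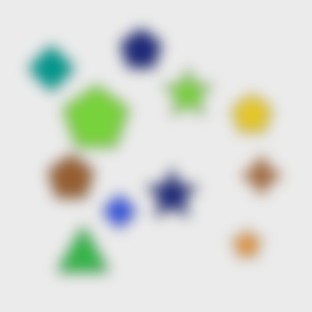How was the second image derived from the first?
The transformation is: strongly gaussian-blurred.

Shape edges and outlines are uniformly softened across the whole image.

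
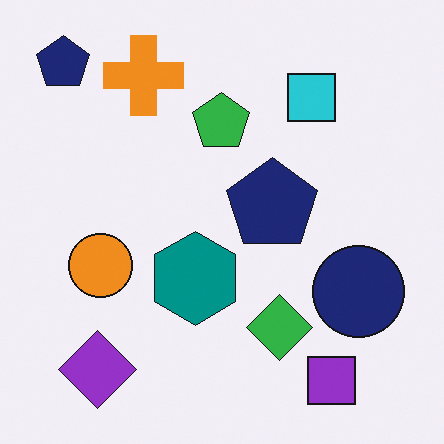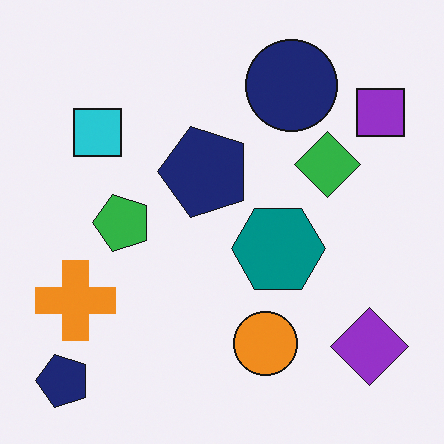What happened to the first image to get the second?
The second image is the first rotated 90° counter-clockwise.

The purple diamond sits in the bottom-left of the first image and the bottom-right of the second — consistent with a whole-image 90° counter-clockwise rotation.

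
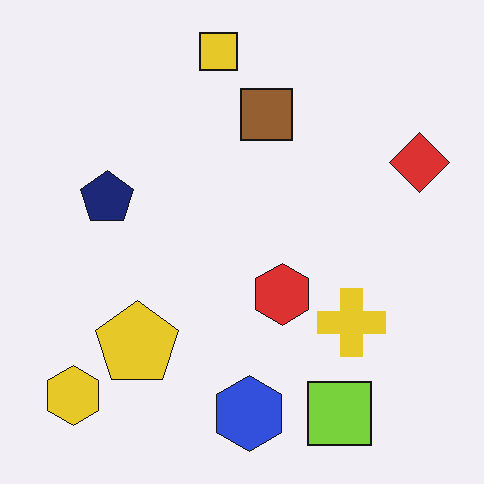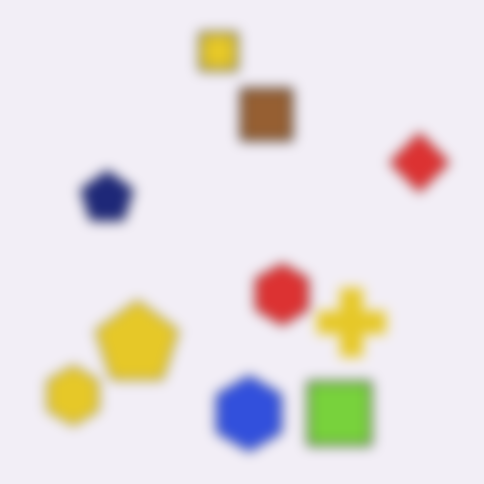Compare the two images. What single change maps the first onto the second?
The transformation is: strongly gaussian-blurred.

Shape edges and outlines are uniformly softened across the whole image.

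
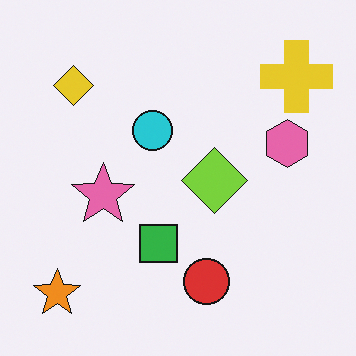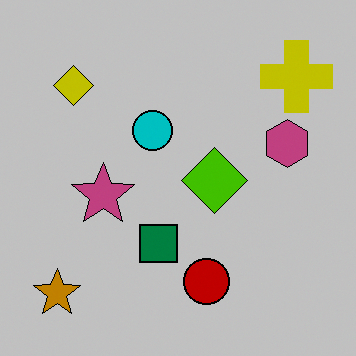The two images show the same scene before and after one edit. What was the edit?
It was heavily posterized to just a handful of flat colors.

Each flat color has snapped to a coarser quantized level — most visibly, the near-white background has dropped to a flat grey.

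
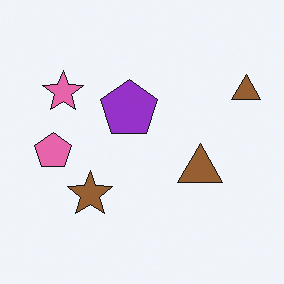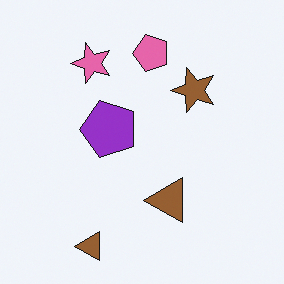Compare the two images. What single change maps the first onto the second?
This is the original image transposed (reflected across the top-left ↔ bottom-right diagonal).

Shapes have swapped their row and column positions — what was in the top-right is now in the bottom-left — a diagonal reflection.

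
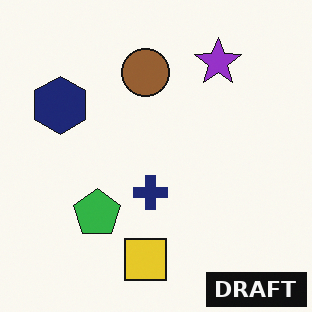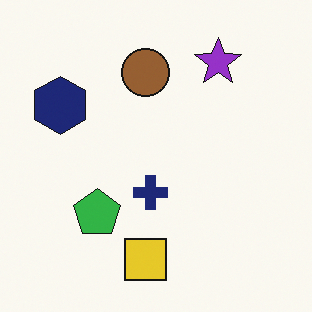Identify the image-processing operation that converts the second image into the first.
It was watermarked with the text "DRAFT" in the lower-right corner.

A dark label reading "DRAFT" appears in the lower-right corner.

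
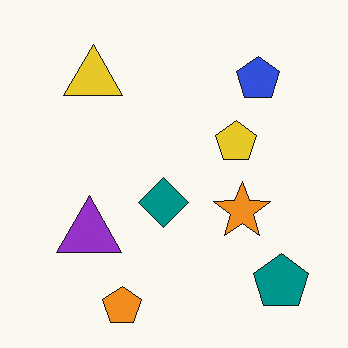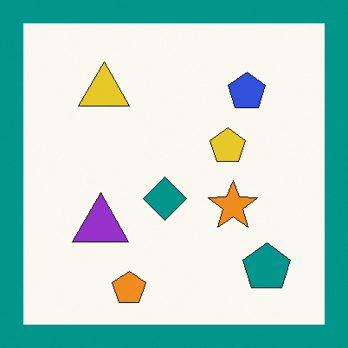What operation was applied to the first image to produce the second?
This is the original image framed with a teal border.

A solid teal frame runs around the edge of the second image, with the content slightly shrunk inside it.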